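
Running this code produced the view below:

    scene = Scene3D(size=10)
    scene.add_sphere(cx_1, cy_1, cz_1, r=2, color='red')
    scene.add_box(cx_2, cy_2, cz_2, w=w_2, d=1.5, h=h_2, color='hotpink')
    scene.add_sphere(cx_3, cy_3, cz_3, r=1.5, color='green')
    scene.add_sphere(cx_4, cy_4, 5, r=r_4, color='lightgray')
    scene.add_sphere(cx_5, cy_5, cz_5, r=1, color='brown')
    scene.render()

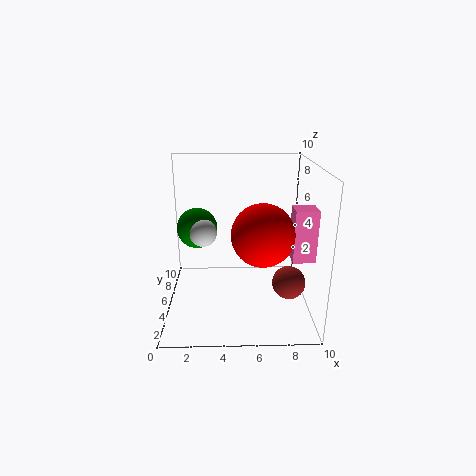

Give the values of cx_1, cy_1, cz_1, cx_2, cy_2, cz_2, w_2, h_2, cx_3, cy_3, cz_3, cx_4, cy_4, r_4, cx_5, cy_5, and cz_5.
cx_1 = 6.5; cy_1 = 3; cz_1 = 6; cx_2 = 8.5; cy_2 = 3; cz_2 = 4; w_2 = 1.5; h_2 = 3.5; cx_3 = 2; cy_3 = 7; cz_3 = 5; cx_4 = 2.5; cy_4 = 6; r_4 = 1; cx_5 = 8; cy_5 = 1.5; cz_5 = 3.5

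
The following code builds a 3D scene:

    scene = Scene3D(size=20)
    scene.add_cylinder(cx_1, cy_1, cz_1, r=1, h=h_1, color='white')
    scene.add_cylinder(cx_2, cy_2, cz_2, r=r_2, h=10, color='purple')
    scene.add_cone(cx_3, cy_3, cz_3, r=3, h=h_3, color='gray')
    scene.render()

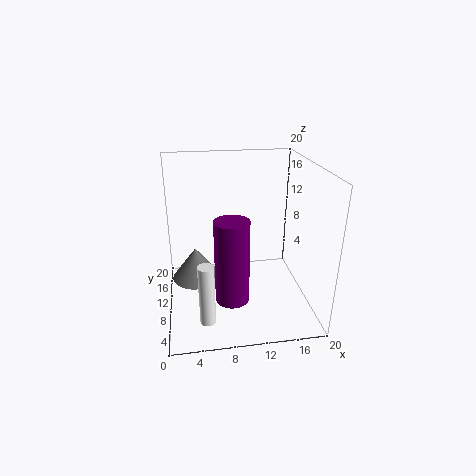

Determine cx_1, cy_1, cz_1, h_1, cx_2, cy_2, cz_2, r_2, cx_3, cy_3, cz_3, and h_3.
cx_1 = 5, cy_1 = 3, cz_1 = 2, h_1 = 8, cx_2 = 8, cy_2 = 2, cz_2 = 6, r_2 = 2, cx_3 = 4, cy_3 = 6, cz_3 = 7, h_3 = 4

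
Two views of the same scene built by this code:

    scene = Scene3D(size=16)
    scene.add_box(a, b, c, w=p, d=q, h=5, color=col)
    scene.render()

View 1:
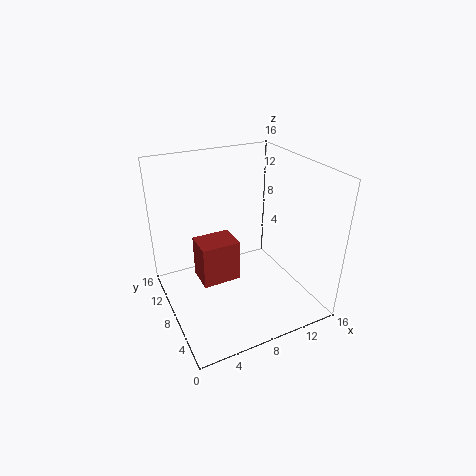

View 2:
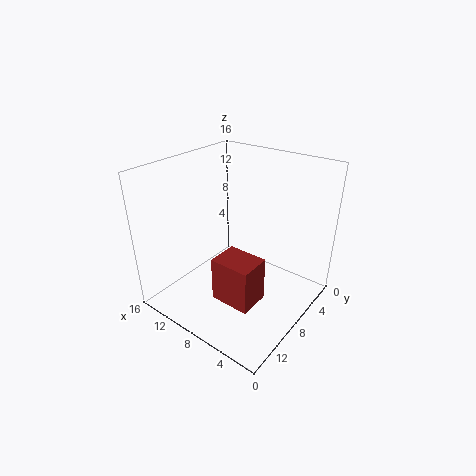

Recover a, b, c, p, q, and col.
a = 4; b = 8.5; c = 2; p = 4.5; q = 3.5; col = 'brown'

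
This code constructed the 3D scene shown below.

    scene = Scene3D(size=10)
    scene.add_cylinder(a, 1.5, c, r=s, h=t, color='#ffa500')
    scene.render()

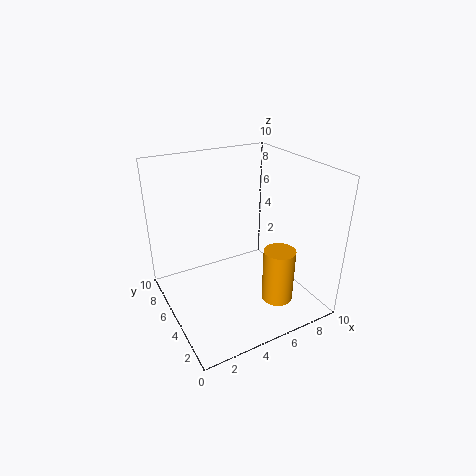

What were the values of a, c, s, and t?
a = 6; c = 2; s = 1; t = 3.5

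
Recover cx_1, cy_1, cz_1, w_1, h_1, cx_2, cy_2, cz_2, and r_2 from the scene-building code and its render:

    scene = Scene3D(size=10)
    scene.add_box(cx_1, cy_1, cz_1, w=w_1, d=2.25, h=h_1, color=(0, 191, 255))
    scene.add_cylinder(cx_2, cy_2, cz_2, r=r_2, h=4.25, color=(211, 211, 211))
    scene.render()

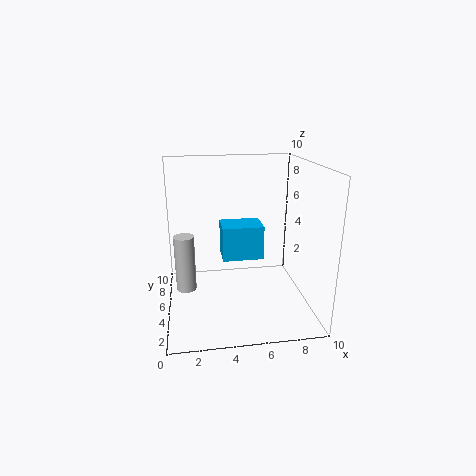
cx_1 = 4, cy_1 = 5.5, cz_1 = 3, w_1 = 3, h_1 = 2.5, cx_2 = 1.25, cy_2 = 6.5, cz_2 = 0.5, r_2 = 0.75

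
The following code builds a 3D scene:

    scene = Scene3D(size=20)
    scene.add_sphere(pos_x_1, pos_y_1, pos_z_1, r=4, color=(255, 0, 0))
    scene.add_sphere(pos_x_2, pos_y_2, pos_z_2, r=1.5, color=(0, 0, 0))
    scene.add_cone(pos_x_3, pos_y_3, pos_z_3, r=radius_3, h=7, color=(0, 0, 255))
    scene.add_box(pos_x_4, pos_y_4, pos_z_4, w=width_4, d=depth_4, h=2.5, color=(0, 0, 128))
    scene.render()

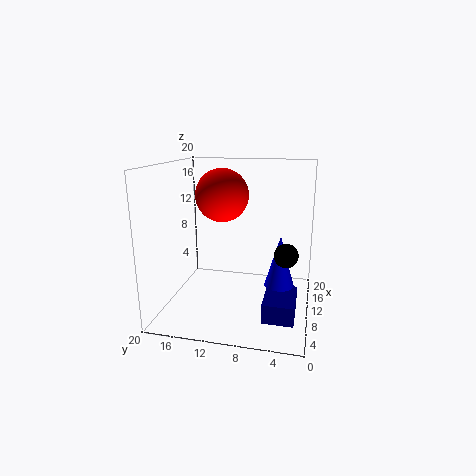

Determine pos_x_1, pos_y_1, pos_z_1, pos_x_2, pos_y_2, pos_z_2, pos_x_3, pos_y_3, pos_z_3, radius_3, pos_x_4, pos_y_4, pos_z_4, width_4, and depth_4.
pos_x_1 = 14.5, pos_y_1 = 13.5, pos_z_1 = 15, pos_x_2 = 6, pos_y_2 = 3, pos_z_2 = 9.5, pos_x_3 = 9, pos_y_3 = 4, pos_z_3 = 4, radius_3 = 2, pos_x_4 = 3, pos_y_4 = 1.5, pos_z_4 = 1.5, width_4 = 6, depth_4 = 4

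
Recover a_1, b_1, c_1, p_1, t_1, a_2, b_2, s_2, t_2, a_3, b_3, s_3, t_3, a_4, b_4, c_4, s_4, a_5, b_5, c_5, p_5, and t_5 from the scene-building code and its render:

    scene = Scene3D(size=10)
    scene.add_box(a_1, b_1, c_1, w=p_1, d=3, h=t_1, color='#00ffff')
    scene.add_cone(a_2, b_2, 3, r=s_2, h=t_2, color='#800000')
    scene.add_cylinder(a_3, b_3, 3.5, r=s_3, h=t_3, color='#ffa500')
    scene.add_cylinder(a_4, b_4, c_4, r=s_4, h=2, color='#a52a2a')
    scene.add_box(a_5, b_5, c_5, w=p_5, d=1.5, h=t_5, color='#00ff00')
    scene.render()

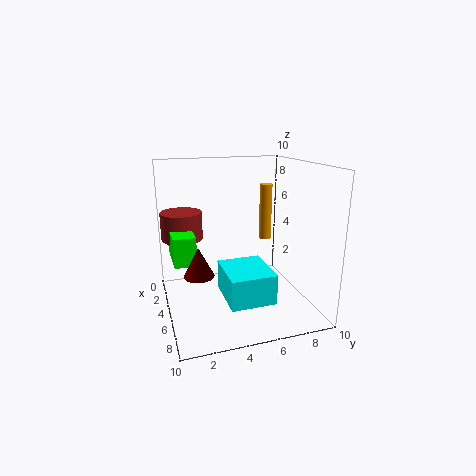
a_1 = 5; b_1 = 3.5; c_1 = 1.5; p_1 = 3.5; t_1 = 2; a_2 = 6; b_2 = 2; s_2 = 1; t_2 = 2; a_3 = 1.5; b_3 = 8.5; s_3 = 0.5; t_3 = 4.5; a_4 = 2.5; b_4 = 1.5; c_4 = 4.5; s_4 = 1.5; a_5 = 2; b_5 = 0.5; c_5 = 3.5; p_5 = 3.5; t_5 = 2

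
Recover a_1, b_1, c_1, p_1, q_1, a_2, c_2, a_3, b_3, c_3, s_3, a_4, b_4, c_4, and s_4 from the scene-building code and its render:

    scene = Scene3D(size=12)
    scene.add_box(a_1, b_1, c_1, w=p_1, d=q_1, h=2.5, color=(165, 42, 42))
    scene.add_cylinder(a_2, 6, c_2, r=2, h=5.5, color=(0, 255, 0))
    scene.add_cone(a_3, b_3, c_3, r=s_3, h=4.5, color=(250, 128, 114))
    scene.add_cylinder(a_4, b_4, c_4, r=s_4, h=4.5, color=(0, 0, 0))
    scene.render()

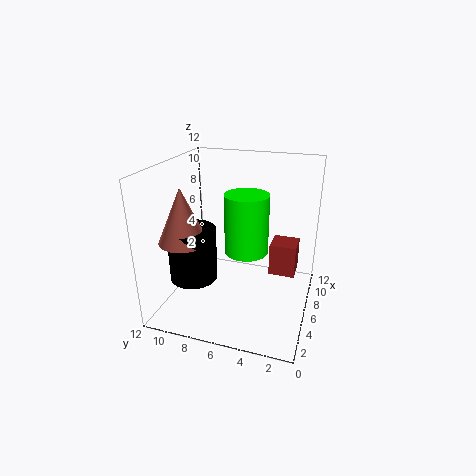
a_1 = 4.5, b_1 = 1, c_1 = 4, p_1 = 2, q_1 = 2, a_2 = 8.5, c_2 = 3.5, a_3 = 4, b_3 = 10, c_3 = 6, s_3 = 2, a_4 = 4.5, b_4 = 9.5, c_4 = 2.5, s_4 = 2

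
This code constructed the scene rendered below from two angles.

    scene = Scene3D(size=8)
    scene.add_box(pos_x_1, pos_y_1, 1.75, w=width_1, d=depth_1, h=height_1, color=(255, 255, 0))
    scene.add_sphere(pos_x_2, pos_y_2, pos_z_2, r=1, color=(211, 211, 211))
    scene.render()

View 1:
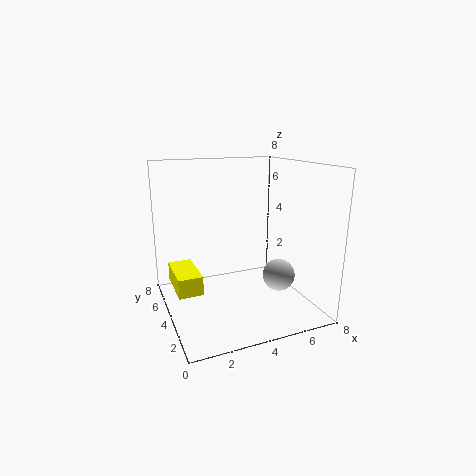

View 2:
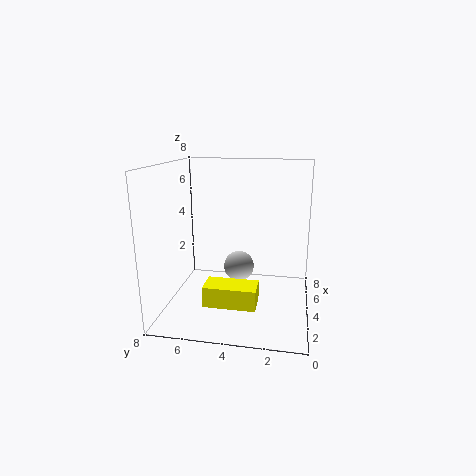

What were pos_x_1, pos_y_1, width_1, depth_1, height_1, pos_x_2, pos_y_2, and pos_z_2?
pos_x_1 = 0.25; pos_y_1 = 2.5; width_1 = 1.25; depth_1 = 2.5; height_1 = 1; pos_x_2 = 7; pos_y_2 = 4.5; pos_z_2 = 1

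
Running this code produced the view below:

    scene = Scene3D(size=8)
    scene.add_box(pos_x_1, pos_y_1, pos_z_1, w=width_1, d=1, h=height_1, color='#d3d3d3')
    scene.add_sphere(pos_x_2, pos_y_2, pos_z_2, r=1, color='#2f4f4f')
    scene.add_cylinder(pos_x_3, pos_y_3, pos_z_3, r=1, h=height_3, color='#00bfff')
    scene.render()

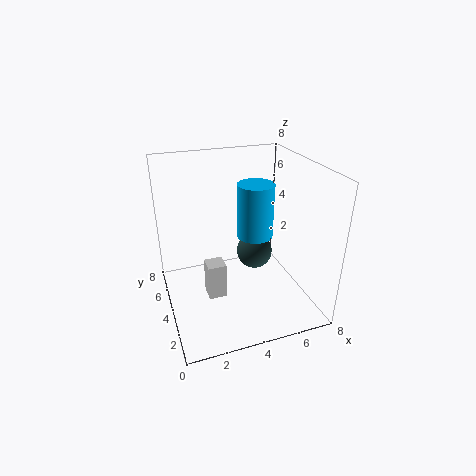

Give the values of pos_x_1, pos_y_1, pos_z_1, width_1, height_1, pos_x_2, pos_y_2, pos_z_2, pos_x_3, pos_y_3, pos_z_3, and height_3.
pos_x_1 = 2, pos_y_1 = 3, pos_z_1 = 1, width_1 = 1, height_1 = 2, pos_x_2 = 5, pos_y_2 = 4, pos_z_2 = 3, pos_x_3 = 5, pos_y_3 = 4, pos_z_3 = 4, height_3 = 3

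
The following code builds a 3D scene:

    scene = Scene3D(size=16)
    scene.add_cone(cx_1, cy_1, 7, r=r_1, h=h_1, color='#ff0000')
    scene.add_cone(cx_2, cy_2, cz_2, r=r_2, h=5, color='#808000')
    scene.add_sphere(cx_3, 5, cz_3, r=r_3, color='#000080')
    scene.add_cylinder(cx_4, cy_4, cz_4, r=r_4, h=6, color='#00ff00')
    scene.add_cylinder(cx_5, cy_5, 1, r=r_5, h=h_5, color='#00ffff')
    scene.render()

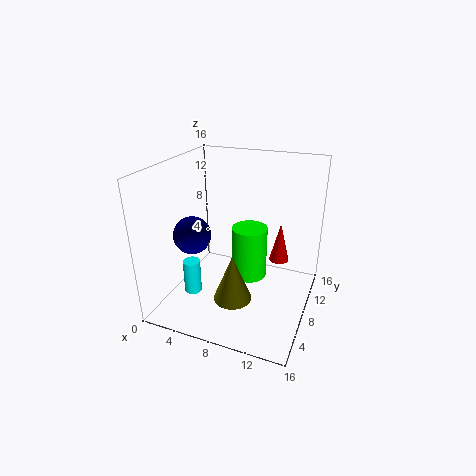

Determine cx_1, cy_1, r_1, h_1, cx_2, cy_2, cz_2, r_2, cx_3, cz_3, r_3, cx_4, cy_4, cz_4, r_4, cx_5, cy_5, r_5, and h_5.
cx_1 = 13
cy_1 = 7
r_1 = 1
h_1 = 4
cx_2 = 9
cy_2 = 4
cz_2 = 3
r_2 = 2
cx_3 = 4
cz_3 = 9
r_3 = 2
cx_4 = 9
cy_4 = 9
cz_4 = 3
r_4 = 2
cx_5 = 3
cy_5 = 6
r_5 = 1
h_5 = 4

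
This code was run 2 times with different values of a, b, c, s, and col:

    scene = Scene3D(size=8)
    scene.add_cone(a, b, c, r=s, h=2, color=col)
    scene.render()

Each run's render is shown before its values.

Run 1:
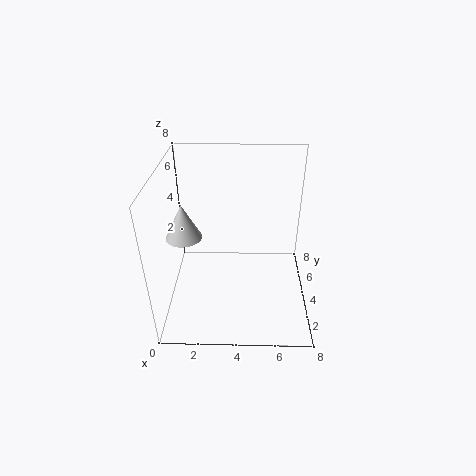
a = 1
b = 4
c = 4
s = 1
col = 'lightgray'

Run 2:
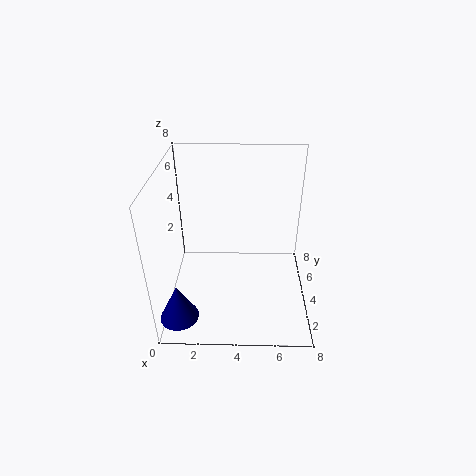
a = 1
b = 1
c = 1
s = 1
col = 'navy'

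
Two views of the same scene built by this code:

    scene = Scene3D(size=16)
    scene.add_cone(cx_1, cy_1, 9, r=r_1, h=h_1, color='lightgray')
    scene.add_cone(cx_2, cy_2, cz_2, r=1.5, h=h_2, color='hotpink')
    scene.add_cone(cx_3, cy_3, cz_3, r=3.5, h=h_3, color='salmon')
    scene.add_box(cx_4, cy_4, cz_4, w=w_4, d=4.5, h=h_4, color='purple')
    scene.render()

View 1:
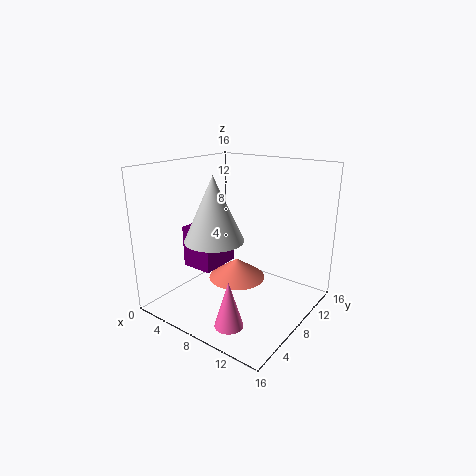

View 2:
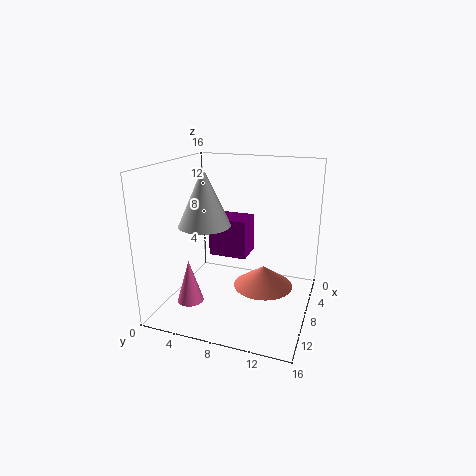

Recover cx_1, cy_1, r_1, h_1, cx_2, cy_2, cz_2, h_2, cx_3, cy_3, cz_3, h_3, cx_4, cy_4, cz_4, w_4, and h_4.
cx_1 = 8; cy_1 = 4; r_1 = 3; h_1 = 6.5; cx_2 = 10.5; cy_2 = 3; cz_2 = 0.5; h_2 = 5; cx_3 = 6; cy_3 = 10.5; cz_3 = 1.5; h_3 = 2.5; cx_4 = 3.5; cy_4 = 4; cz_4 = 5; w_4 = 3.5; h_4 = 4.5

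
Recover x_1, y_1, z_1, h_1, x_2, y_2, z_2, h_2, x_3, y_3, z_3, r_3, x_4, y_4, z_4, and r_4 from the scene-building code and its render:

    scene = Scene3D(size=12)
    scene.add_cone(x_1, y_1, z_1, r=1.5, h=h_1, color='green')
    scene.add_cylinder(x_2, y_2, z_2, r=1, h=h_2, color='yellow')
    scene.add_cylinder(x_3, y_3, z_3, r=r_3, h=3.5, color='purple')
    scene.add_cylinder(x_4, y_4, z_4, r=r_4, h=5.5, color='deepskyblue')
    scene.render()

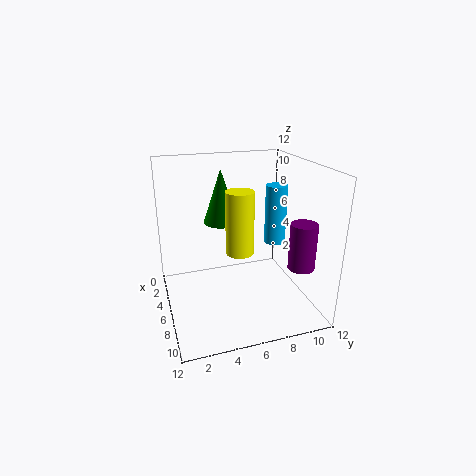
x_1 = 4.5, y_1 = 5, z_1 = 7, h_1 = 4.5, x_2 = 9.5, y_2 = 5, z_2 = 6.5, h_2 = 4.5, x_3 = 10.5, y_3 = 9.5, z_3 = 5, r_3 = 1, x_4 = 3.5, y_4 = 10.5, z_4 = 4, r_4 = 1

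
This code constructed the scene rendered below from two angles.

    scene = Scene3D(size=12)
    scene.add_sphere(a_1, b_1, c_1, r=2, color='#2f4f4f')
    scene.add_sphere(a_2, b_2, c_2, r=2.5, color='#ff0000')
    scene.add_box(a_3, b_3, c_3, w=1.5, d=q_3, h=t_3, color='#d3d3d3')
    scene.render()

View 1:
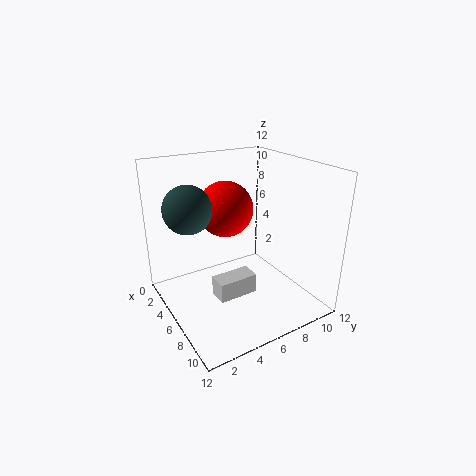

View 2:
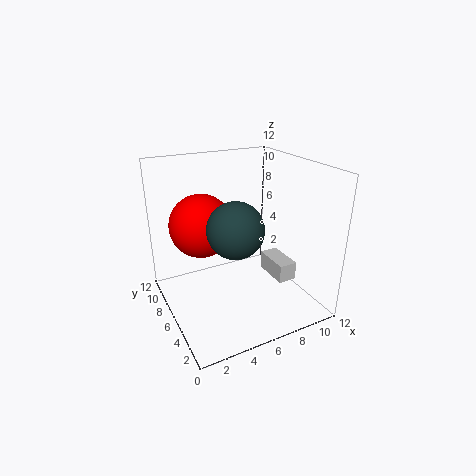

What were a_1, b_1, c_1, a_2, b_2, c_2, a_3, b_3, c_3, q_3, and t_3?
a_1 = 4, b_1 = 2.5, c_1 = 8.5, a_2 = 3, b_2 = 6.5, c_2 = 7.5, a_3 = 8, b_3 = 2.5, c_3 = 3, q_3 = 3, t_3 = 1.5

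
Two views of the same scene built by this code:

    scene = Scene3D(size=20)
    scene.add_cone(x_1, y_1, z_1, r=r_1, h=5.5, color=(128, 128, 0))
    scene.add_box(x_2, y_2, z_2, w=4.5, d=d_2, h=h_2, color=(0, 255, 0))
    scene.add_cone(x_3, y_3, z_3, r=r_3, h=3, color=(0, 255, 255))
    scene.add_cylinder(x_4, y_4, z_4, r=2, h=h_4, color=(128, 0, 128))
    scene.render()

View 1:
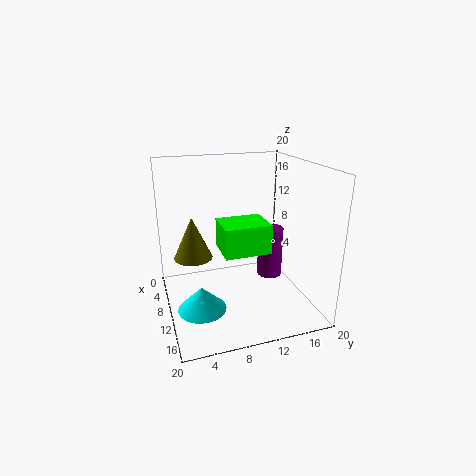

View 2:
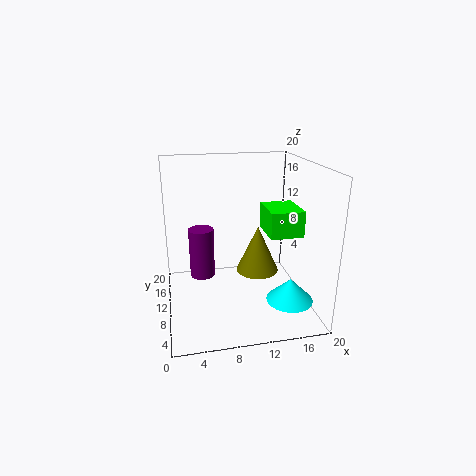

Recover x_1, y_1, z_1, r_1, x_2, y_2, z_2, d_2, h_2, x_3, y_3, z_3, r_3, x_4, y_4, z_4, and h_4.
x_1 = 11; y_1 = 3.5; z_1 = 8.5; r_1 = 2.5; x_2 = 13.5; y_2 = 6; z_2 = 11; d_2 = 5.5; h_2 = 3.5; x_3 = 15.5; y_3 = 3.5; z_3 = 3.5; r_3 = 3; x_4 = 5.5; y_4 = 17; z_4 = 1; h_4 = 8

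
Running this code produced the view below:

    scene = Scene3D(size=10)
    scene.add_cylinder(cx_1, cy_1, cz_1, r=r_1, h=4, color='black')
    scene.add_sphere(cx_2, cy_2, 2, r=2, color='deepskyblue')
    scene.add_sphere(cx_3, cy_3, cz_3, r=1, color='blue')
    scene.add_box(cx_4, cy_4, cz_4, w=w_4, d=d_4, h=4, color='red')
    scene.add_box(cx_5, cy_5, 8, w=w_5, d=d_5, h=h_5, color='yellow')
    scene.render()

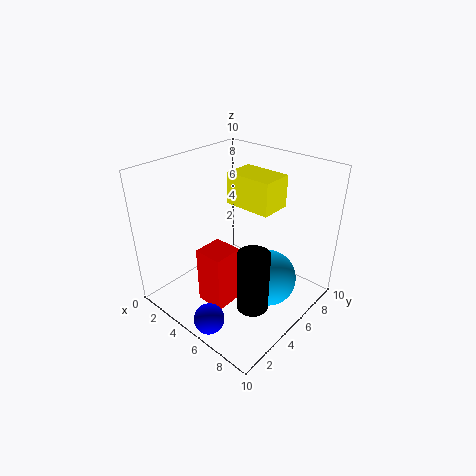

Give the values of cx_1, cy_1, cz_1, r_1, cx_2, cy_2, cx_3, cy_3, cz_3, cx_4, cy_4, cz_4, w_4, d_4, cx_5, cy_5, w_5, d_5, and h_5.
cx_1 = 8; cy_1 = 3; cz_1 = 2; r_1 = 1; cx_2 = 7; cy_2 = 6; cx_3 = 6; cy_3 = 1; cz_3 = 1; cx_4 = 4; cy_4 = 2; cz_4 = 1; w_4 = 2; d_4 = 2; cx_5 = 5; cy_5 = 4; w_5 = 3; d_5 = 2; h_5 = 2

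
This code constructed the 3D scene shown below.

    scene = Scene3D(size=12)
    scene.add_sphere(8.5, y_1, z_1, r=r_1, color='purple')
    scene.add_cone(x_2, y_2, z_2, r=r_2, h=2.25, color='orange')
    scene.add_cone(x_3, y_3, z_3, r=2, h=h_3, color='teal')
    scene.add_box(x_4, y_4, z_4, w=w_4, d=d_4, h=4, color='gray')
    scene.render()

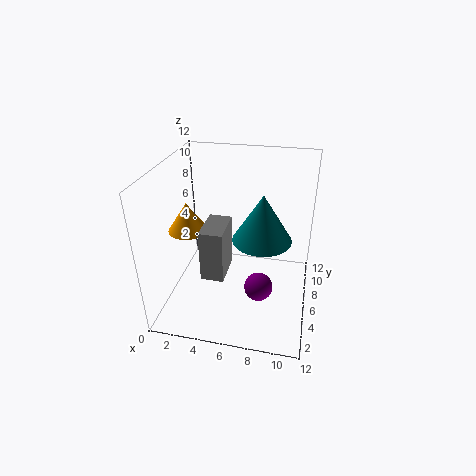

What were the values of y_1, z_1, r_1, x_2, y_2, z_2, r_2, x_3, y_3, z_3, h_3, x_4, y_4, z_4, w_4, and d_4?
y_1 = 1.5; z_1 = 5; r_1 = 1; x_2 = 2.5; y_2 = 4; z_2 = 7.5; r_2 = 1.5; x_3 = 8.5; y_3 = 2.25; z_3 = 8.5; h_3 = 3.25; x_4 = 4; y_4 = 2; z_4 = 4.5; w_4 = 1.75; d_4 = 3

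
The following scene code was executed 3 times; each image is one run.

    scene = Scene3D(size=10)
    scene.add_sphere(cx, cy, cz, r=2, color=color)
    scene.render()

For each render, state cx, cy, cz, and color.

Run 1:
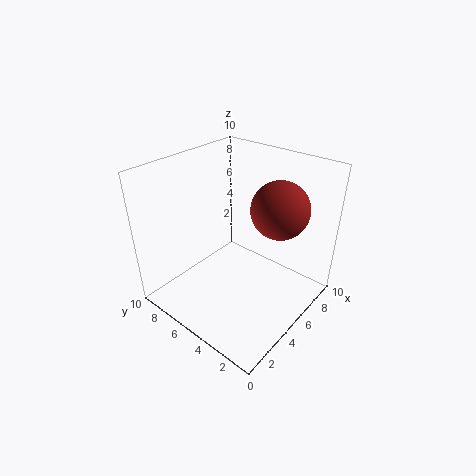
cx = 7, cy = 3, cz = 7, color = 'brown'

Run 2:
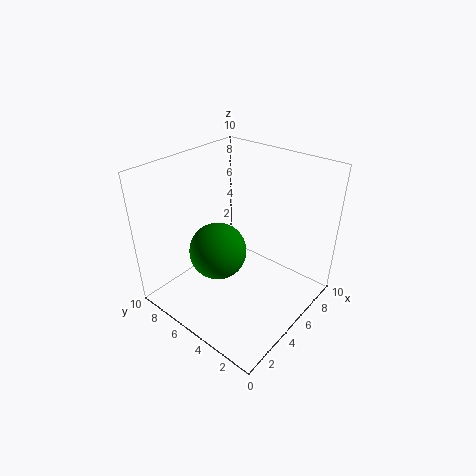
cx = 4, cy = 6, cz = 4, color = 'green'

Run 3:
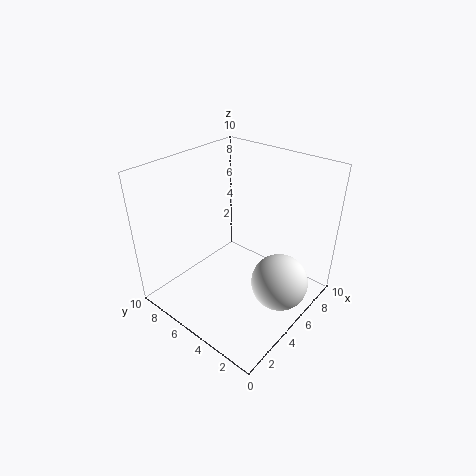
cx = 6, cy = 2, cz = 2, color = 'white'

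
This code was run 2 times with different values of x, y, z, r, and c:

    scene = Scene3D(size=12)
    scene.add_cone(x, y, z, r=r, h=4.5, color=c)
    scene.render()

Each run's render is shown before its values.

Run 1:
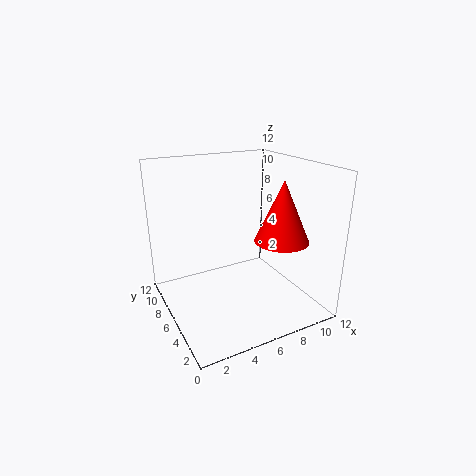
x = 7.5, y = 2, z = 7, r = 2, c = 'red'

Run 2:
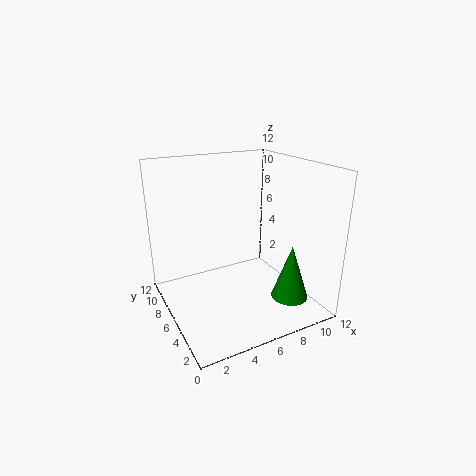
x = 9, y = 2.5, z = 1.5, r = 1.5, c = 'green'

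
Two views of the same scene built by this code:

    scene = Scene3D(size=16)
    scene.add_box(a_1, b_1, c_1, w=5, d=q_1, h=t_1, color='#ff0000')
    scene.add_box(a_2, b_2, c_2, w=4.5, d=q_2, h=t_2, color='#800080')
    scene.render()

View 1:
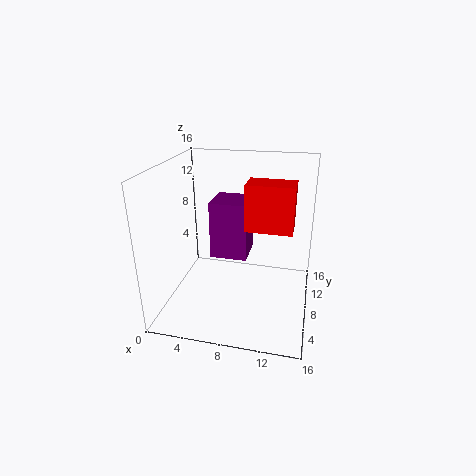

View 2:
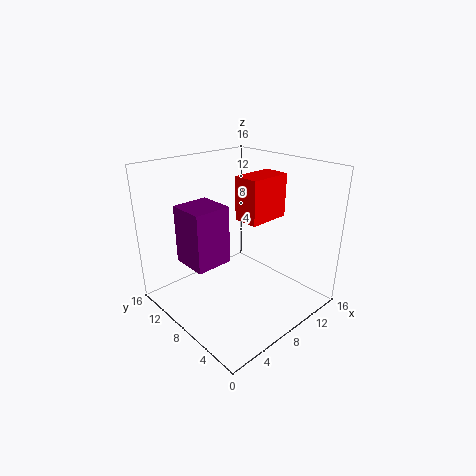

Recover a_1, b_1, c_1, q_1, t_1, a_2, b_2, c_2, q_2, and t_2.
a_1 = 9, b_1 = 6.5, c_1 = 9.5, q_1 = 3, t_1 = 5, a_2 = 4, b_2 = 10, c_2 = 4, q_2 = 4.5, t_2 = 7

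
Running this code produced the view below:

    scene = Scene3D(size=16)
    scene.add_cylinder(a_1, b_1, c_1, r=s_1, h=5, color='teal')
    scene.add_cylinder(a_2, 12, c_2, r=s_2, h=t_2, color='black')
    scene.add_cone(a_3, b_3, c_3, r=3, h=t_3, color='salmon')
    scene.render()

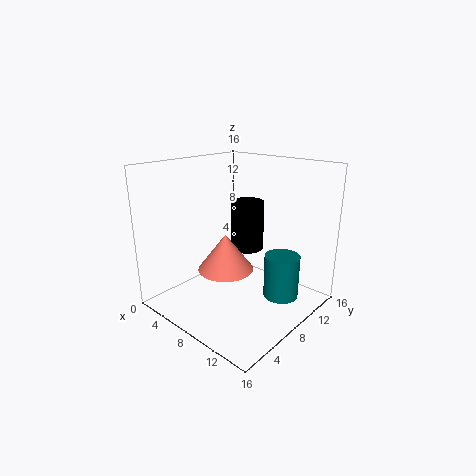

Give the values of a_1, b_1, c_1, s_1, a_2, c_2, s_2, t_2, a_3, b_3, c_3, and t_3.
a_1 = 12
b_1 = 11
c_1 = 1
s_1 = 2
a_2 = 6
c_2 = 5
s_2 = 2
t_2 = 6
a_3 = 8
b_3 = 6
c_3 = 5
t_3 = 4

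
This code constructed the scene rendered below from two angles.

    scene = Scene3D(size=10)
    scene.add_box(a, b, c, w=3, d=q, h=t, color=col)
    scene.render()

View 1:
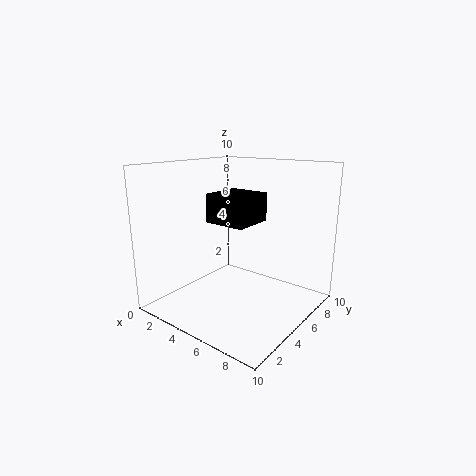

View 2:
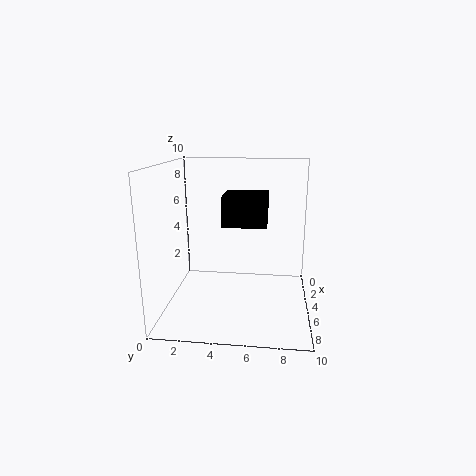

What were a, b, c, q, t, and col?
a = 3
b = 4
c = 6
q = 3
t = 2
col = 'black'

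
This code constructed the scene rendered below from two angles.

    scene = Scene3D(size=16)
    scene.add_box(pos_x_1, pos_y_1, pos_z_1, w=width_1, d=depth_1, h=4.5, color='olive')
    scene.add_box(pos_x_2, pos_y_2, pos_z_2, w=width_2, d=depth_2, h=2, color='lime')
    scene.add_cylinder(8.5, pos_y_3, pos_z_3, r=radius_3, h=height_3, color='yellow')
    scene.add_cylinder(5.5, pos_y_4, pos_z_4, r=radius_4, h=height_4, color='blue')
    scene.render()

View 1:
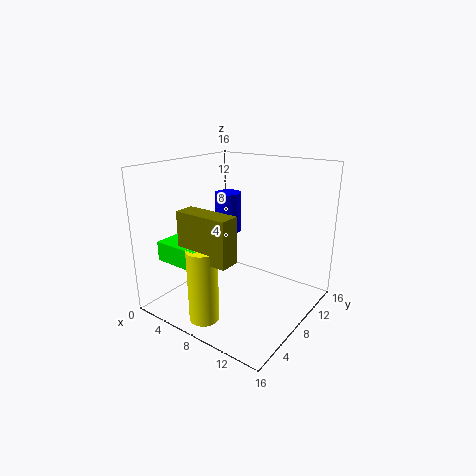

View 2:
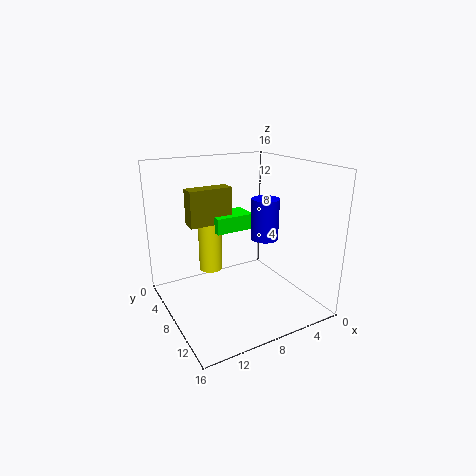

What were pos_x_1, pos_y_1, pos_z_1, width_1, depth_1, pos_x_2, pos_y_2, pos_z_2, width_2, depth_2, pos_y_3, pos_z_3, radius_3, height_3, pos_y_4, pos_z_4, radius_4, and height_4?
pos_x_1 = 6; pos_y_1 = 1; pos_z_1 = 8; width_1 = 5.5; depth_1 = 2; pos_x_2 = 3.5; pos_y_2 = 0.5; pos_z_2 = 7; width_2 = 5; depth_2 = 3.5; pos_y_3 = 1.5; pos_z_3 = 1.5; radius_3 = 1.5; height_3 = 7.5; pos_y_4 = 9.5; pos_z_4 = 8; radius_4 = 1.5; height_4 = 4.5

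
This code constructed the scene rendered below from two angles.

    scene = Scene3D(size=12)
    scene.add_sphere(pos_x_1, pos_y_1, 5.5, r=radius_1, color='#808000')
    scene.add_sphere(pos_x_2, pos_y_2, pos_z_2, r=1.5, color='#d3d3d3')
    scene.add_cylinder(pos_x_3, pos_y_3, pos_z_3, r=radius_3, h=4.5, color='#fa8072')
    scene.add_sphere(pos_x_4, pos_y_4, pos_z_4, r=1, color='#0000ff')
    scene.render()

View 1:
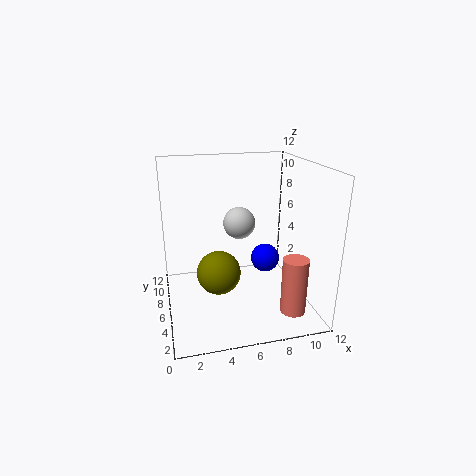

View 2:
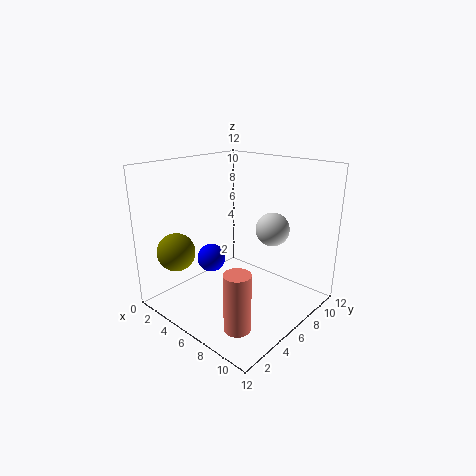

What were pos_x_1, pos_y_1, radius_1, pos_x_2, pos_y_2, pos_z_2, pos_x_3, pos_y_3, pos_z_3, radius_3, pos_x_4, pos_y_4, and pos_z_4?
pos_x_1 = 3.5
pos_y_1 = 1.5
radius_1 = 1.5
pos_x_2 = 7
pos_y_2 = 9.5
pos_z_2 = 6
pos_x_3 = 9.5
pos_y_3 = 2
pos_z_3 = 1
radius_3 = 1
pos_x_4 = 7
pos_y_4 = 2
pos_z_4 = 6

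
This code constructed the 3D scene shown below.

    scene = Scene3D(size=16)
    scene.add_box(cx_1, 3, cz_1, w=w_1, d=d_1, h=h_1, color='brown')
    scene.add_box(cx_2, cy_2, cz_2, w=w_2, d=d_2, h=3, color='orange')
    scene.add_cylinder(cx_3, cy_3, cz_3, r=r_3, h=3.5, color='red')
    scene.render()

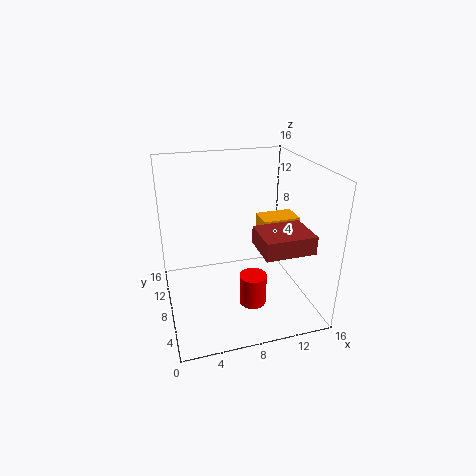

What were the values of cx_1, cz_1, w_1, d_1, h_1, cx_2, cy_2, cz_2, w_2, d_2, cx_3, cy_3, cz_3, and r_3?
cx_1 = 9.5
cz_1 = 7.5
w_1 = 5.5
d_1 = 4.5
h_1 = 2
cx_2 = 11.5
cy_2 = 9
cz_2 = 6
w_2 = 4.5
d_2 = 3
cx_3 = 9
cy_3 = 5.5
cz_3 = 1
r_3 = 1.5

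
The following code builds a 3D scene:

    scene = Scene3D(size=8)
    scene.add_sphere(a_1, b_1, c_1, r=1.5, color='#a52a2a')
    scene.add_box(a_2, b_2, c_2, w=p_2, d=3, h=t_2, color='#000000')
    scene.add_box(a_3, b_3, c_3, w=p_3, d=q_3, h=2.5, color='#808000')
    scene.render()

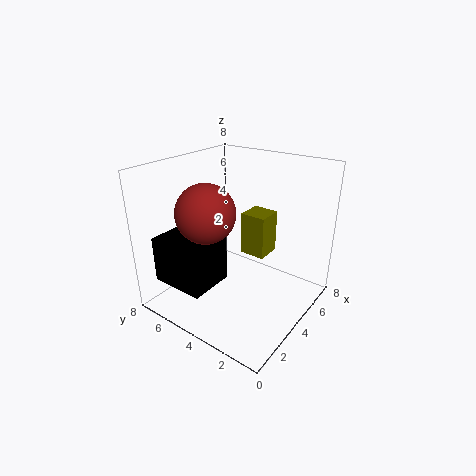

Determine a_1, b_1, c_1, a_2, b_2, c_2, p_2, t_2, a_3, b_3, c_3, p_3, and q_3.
a_1 = 2
b_1 = 4.5
c_1 = 6
a_2 = 0.5
b_2 = 4
c_2 = 2
p_2 = 2.5
t_2 = 2.5
a_3 = 5
b_3 = 3
c_3 = 2.5
p_3 = 1.5
q_3 = 1.5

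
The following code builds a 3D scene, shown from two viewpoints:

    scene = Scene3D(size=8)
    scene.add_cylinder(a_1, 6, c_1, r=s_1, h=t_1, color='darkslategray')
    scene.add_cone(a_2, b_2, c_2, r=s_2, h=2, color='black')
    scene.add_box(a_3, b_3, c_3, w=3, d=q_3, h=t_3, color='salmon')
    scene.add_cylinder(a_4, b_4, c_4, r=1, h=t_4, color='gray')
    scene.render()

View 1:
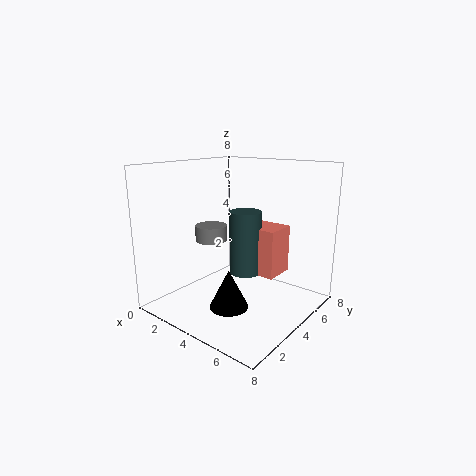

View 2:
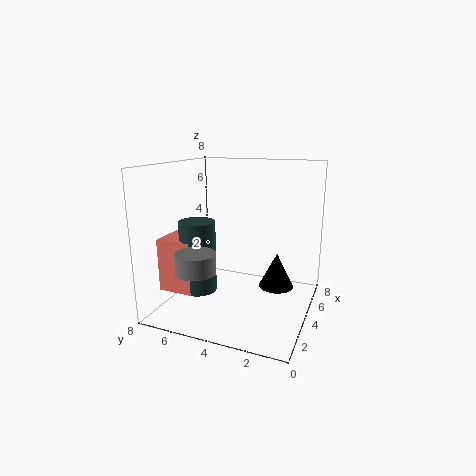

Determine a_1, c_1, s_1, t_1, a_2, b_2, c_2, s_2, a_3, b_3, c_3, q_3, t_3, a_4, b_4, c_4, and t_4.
a_1 = 3; c_1 = 1; s_1 = 1; t_1 = 4; a_2 = 5; b_2 = 2; c_2 = 1; s_2 = 1; a_3 = 2; b_3 = 6; c_3 = 1; q_3 = 2; t_3 = 3; a_4 = 1; b_4 = 5; c_4 = 3; t_4 = 1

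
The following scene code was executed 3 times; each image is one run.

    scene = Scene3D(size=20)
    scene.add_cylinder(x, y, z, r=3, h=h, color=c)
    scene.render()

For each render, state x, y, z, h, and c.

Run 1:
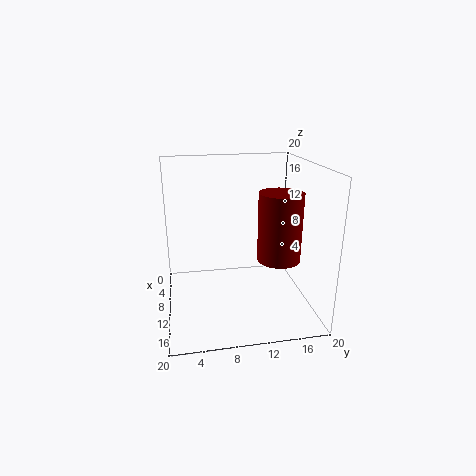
x = 11.5, y = 15.5, z = 7, h = 9.5, c = 'maroon'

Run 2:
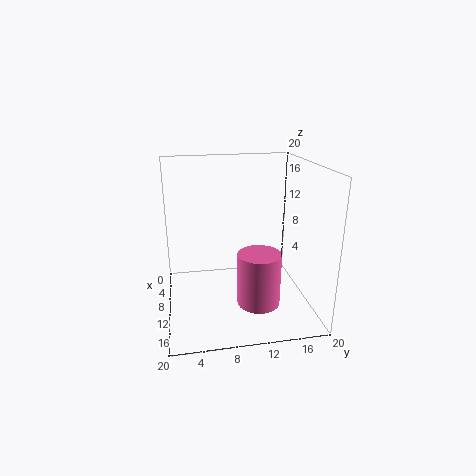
x = 12.5, y = 12.5, z = 1, h = 7.5, c = 'hotpink'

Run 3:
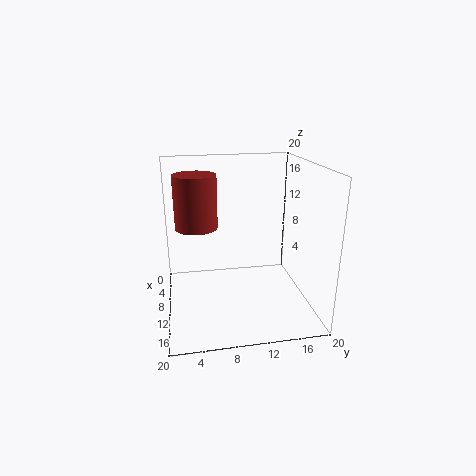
x = 7.5, y = 4.5, z = 11, h = 7.5, c = 'brown'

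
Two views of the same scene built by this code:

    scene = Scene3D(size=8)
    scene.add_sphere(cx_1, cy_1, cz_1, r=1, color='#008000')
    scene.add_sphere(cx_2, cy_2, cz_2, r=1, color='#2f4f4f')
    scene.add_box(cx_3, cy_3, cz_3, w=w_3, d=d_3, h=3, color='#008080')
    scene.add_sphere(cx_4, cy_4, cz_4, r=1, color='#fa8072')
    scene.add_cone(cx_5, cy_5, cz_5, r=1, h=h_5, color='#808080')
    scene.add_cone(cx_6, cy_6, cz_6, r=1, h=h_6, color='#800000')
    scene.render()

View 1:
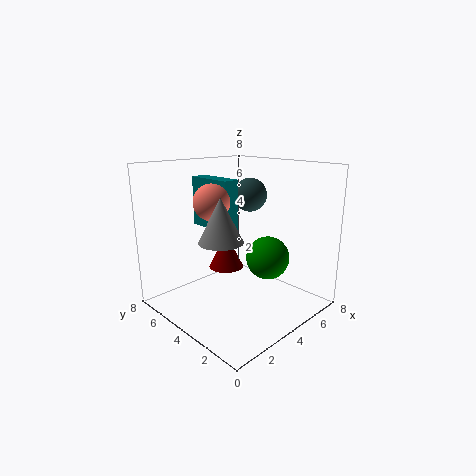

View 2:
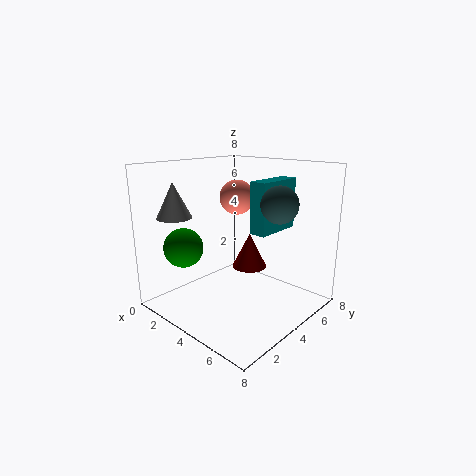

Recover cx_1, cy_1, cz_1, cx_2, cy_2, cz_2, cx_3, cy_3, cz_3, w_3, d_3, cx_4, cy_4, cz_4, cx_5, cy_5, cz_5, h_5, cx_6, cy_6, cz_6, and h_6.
cx_1 = 3, cy_1 = 1, cz_1 = 4, cx_2 = 6, cy_2 = 5, cz_2 = 6, cx_3 = 4, cy_3 = 5, cz_3 = 4, w_3 = 1, d_3 = 3, cx_4 = 3, cy_4 = 5, cz_4 = 6, cx_5 = 1, cy_5 = 2, cz_5 = 5, h_5 = 2, cx_6 = 4, cy_6 = 5, cz_6 = 2, h_6 = 2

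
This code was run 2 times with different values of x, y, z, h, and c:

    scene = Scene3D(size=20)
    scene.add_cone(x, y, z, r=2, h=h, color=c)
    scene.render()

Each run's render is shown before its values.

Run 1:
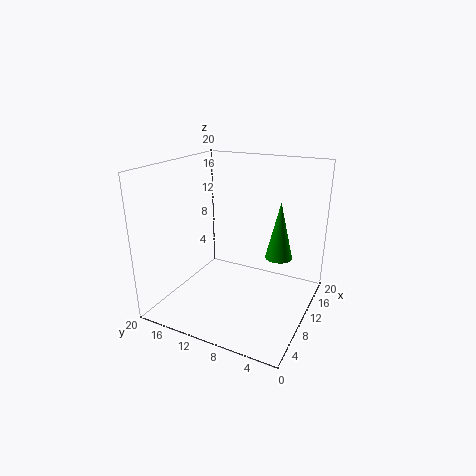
x = 14.5, y = 5.5, z = 6, h = 8.5, c = 'green'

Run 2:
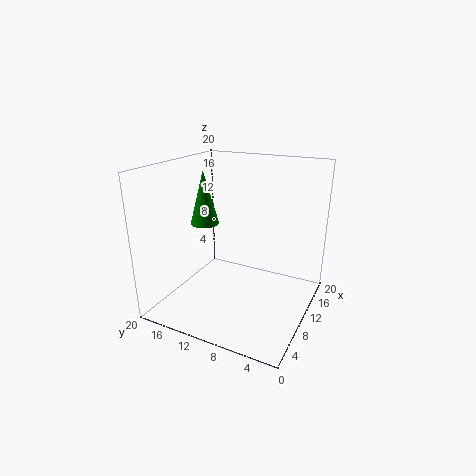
x = 9.5, y = 15, z = 11.5, h = 7.5, c = 'green'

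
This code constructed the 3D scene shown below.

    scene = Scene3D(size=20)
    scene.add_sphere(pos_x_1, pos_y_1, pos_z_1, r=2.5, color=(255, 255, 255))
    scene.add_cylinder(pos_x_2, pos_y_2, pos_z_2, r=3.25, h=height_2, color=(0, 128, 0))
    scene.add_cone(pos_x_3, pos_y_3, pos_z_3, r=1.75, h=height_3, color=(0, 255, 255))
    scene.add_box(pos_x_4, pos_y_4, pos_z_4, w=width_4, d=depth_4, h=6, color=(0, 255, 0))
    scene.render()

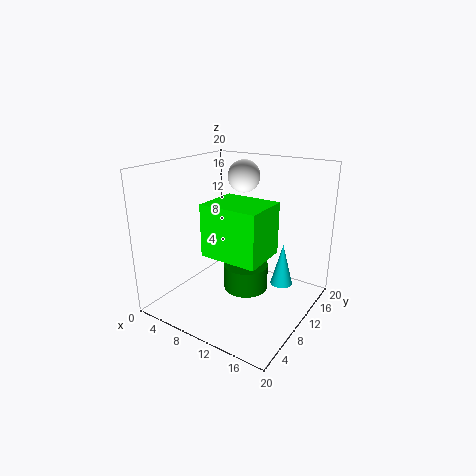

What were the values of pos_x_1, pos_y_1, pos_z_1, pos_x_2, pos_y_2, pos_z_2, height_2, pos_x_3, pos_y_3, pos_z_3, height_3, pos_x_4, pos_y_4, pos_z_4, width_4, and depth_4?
pos_x_1 = 6.5
pos_y_1 = 17
pos_z_1 = 17
pos_x_2 = 10.25
pos_y_2 = 11.75
pos_z_2 = 1.5
height_2 = 3.75
pos_x_3 = 13.5
pos_y_3 = 17.5
pos_z_3 = 0.25
height_3 = 6.75
pos_x_4 = 11
pos_y_4 = 1
pos_z_4 = 11.25
width_4 = 6.75
depth_4 = 5.5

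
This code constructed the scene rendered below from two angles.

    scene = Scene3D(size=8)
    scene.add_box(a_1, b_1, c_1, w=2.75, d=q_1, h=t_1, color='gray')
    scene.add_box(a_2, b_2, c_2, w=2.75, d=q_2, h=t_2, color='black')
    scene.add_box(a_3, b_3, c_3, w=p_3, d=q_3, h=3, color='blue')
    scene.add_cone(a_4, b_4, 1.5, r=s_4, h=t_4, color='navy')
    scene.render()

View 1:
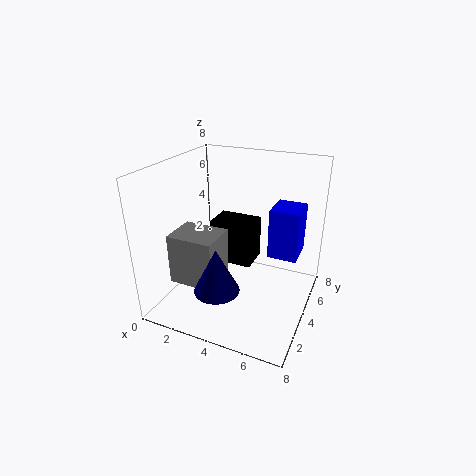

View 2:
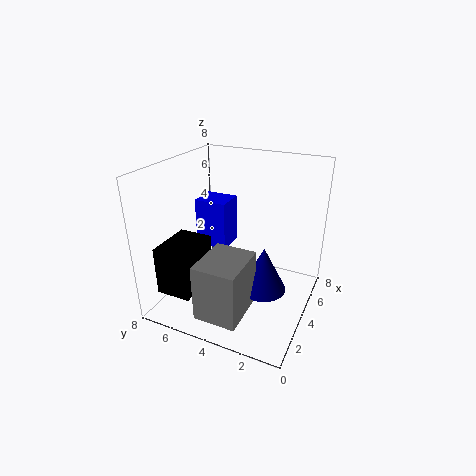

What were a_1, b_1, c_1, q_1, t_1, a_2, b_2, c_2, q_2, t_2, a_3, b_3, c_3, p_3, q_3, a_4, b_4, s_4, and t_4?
a_1 = 0.25; b_1 = 2.5; c_1 = 1; q_1 = 2.25; t_1 = 3; a_2 = 1.25; b_2 = 5.75; c_2 = 1; q_2 = 2; t_2 = 2.75; a_3 = 5.25; b_3 = 5.5; c_3 = 2.25; p_3 = 1.75; q_3 = 2; a_4 = 3.5; b_4 = 2.25; s_4 = 1.25; t_4 = 2.5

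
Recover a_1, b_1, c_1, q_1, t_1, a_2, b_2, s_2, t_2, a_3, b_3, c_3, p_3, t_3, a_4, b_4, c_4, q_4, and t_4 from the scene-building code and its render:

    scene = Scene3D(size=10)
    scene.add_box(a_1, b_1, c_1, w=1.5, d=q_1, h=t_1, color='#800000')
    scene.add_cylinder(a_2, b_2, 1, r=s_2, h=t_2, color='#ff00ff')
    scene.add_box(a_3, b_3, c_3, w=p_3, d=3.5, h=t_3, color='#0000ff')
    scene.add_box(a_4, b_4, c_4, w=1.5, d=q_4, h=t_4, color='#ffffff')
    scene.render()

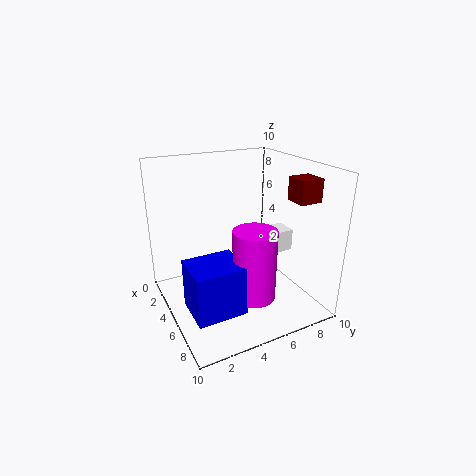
a_1 = 7, b_1 = 7.5, c_1 = 8, q_1 = 1.5, t_1 = 1.5, a_2 = 6.5, b_2 = 5.5, s_2 = 1.5, t_2 = 5, a_3 = 4.5, b_3 = 1, c_3 = 0.5, p_3 = 3, t_3 = 3.5, a_4 = 5, b_4 = 6.5, c_4 = 4, q_4 = 2, t_4 = 1.5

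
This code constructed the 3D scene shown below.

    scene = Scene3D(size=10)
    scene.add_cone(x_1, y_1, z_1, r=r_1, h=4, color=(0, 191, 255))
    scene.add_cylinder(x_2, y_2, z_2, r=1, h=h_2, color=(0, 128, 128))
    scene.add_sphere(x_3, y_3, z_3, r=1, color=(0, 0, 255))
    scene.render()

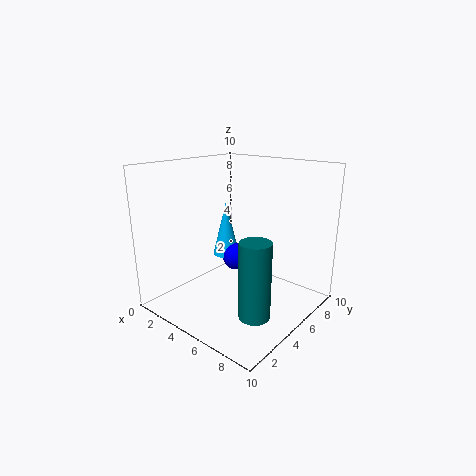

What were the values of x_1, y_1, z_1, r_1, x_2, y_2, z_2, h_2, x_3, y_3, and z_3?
x_1 = 3, y_1 = 6, z_1 = 3, r_1 = 1, x_2 = 8, y_2 = 3, z_2 = 1, h_2 = 5, x_3 = 4, y_3 = 6, z_3 = 3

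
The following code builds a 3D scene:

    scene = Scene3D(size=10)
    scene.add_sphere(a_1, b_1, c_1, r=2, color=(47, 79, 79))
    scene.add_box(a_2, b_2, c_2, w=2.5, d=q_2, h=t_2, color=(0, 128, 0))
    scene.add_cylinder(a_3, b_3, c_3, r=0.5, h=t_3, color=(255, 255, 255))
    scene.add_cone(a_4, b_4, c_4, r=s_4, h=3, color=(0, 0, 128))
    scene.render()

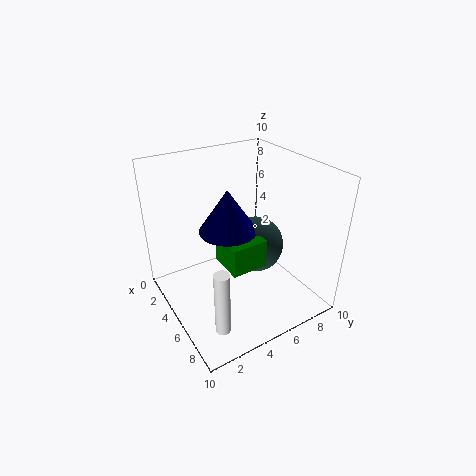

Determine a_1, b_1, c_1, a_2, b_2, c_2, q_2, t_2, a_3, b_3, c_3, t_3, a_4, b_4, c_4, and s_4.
a_1 = 5, b_1 = 6.5, c_1 = 4, a_2 = 4.5, b_2 = 3.5, c_2 = 3.5, q_2 = 2.5, t_2 = 2, a_3 = 8, b_3 = 2, c_3 = 0.5, t_3 = 4.5, a_4 = 4.5, b_4 = 4.5, c_4 = 5.5, s_4 = 2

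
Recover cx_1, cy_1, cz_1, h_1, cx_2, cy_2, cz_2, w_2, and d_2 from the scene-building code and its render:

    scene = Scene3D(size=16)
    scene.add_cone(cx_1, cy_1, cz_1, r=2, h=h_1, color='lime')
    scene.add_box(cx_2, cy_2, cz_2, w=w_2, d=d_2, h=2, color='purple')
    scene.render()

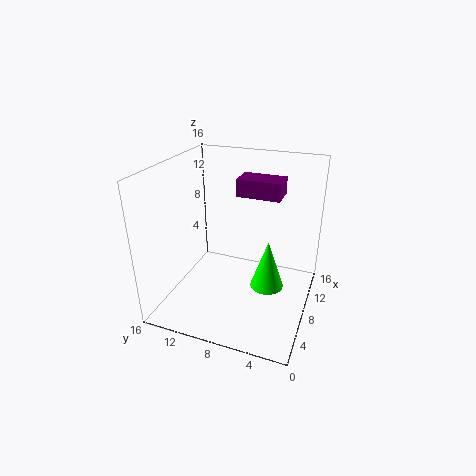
cx_1 = 10
cy_1 = 5
cz_1 = 1
h_1 = 6
cx_2 = 10
cy_2 = 4
cz_2 = 12
w_2 = 3
d_2 = 5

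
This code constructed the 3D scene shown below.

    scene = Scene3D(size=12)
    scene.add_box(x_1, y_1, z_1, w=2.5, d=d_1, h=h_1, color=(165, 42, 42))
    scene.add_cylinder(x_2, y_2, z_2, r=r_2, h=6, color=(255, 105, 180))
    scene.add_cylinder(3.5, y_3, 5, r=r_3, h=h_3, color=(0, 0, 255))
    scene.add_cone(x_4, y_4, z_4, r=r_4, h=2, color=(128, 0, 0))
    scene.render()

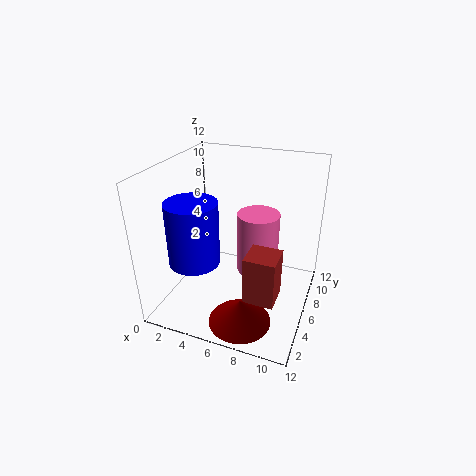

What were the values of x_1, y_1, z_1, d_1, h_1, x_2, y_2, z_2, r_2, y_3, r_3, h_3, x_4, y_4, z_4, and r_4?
x_1 = 7.5
y_1 = 3
z_1 = 2
d_1 = 2.5
h_1 = 4
x_2 = 6.5
y_2 = 10
z_2 = 0.5
r_2 = 2
y_3 = 3
r_3 = 2
h_3 = 5
x_4 = 7.5
y_4 = 2.5
z_4 = 0.5
r_4 = 2.5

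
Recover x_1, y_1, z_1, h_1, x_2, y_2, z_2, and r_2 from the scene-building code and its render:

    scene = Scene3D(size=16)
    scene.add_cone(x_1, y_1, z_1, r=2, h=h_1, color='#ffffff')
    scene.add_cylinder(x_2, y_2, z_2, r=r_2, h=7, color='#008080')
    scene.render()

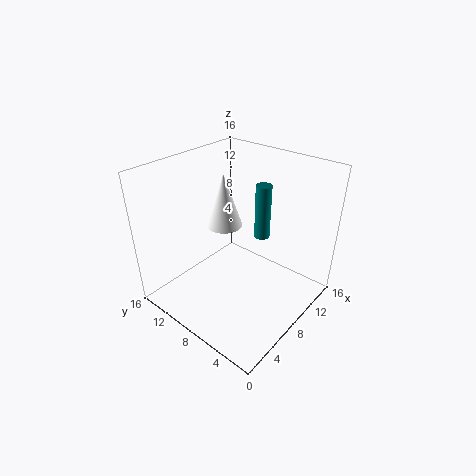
x_1 = 8; y_1 = 10; z_1 = 9; h_1 = 6; x_2 = 14; y_2 = 9; z_2 = 5; r_2 = 1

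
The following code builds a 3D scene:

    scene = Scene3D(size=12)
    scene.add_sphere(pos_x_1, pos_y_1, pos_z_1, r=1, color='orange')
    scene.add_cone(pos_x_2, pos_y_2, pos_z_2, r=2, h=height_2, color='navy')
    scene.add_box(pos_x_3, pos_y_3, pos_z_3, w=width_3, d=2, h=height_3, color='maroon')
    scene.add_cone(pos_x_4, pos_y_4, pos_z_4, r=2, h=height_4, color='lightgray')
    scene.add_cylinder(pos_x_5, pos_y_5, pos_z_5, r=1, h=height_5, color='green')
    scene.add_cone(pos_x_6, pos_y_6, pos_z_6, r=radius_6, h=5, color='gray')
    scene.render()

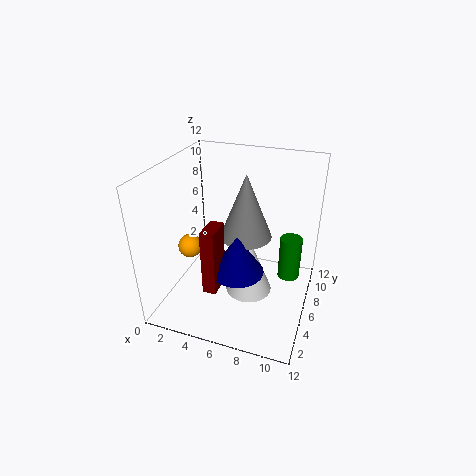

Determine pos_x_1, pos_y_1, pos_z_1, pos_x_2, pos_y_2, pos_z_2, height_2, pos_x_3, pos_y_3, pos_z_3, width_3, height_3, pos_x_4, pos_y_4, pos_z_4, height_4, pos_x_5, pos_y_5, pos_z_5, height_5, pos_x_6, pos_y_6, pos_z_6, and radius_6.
pos_x_1 = 2, pos_y_1 = 5, pos_z_1 = 5, pos_x_2 = 7, pos_y_2 = 3, pos_z_2 = 5, height_2 = 3, pos_x_3 = 5, pos_y_3 = 1, pos_z_3 = 4, width_3 = 1, height_3 = 5, pos_x_4 = 7, pos_y_4 = 6, pos_z_4 = 1, height_4 = 5, pos_x_5 = 10, pos_y_5 = 9, pos_z_5 = 1, height_5 = 4, pos_x_6 = 7, pos_y_6 = 5, pos_z_6 = 7, radius_6 = 2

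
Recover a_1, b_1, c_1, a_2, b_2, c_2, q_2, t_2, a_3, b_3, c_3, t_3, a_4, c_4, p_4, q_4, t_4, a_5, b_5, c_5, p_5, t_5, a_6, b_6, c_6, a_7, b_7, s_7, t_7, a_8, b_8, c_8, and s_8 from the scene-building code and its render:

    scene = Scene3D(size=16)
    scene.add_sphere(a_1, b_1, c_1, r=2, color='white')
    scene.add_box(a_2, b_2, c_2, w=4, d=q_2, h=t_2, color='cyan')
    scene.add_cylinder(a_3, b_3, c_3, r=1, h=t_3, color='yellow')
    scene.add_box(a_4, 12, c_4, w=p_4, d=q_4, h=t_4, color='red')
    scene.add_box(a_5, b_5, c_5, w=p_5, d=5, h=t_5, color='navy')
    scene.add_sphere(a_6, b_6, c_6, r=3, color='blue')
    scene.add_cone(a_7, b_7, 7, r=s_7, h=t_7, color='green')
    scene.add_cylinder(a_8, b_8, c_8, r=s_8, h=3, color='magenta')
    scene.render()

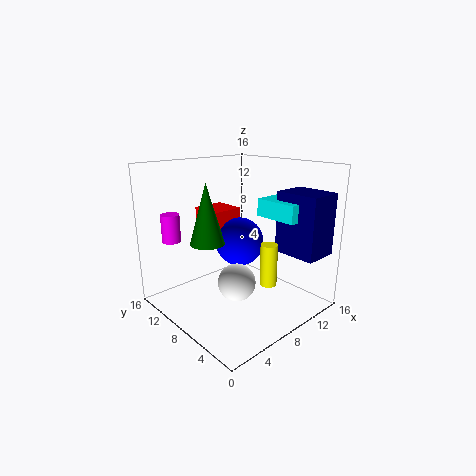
a_1 = 6; b_1 = 6; c_1 = 4; a_2 = 11; b_2 = 3; c_2 = 10; q_2 = 5; t_2 = 2; a_3 = 11; b_3 = 6; c_3 = 2; t_3 = 5; a_4 = 8; c_4 = 7; p_4 = 4; q_4 = 4; t_4 = 3; a_5 = 12; b_5 = 1; c_5 = 6; p_5 = 4; t_5 = 7; a_6 = 11; b_6 = 11; c_6 = 6; a_7 = 6; b_7 = 11; s_7 = 2; t_7 = 7; a_8 = 2; b_8 = 12; c_8 = 8; s_8 = 1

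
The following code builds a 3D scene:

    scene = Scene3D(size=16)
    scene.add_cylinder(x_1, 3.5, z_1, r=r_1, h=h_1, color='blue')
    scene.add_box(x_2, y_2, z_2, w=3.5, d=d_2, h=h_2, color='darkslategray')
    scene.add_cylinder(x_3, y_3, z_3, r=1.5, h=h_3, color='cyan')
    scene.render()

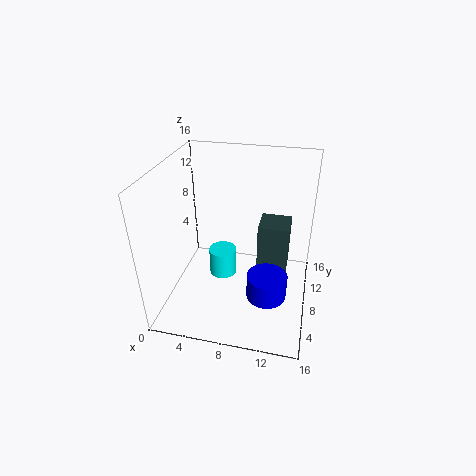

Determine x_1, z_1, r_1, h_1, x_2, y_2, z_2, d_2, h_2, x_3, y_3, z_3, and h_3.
x_1 = 12; z_1 = 4.5; r_1 = 2; h_1 = 2.5; x_2 = 10; y_2 = 9; z_2 = 3; d_2 = 3.5; h_2 = 6; x_3 = 6.5; y_3 = 7; z_3 = 4; h_3 = 3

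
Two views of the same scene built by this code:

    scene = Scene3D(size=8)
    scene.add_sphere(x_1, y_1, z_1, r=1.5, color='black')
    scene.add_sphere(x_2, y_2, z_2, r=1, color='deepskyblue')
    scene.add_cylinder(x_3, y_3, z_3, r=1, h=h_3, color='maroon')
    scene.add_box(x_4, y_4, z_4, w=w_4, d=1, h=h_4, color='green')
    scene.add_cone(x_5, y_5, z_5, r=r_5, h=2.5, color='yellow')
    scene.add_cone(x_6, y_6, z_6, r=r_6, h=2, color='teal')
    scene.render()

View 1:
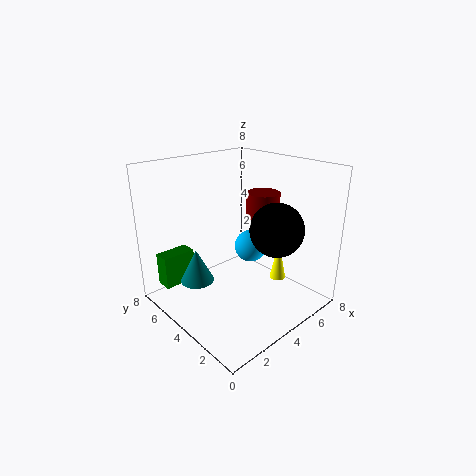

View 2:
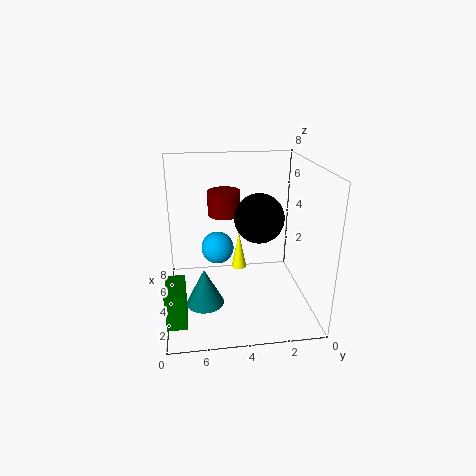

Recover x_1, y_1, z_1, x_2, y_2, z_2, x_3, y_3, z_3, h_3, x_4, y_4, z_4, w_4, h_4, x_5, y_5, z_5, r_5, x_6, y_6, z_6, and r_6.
x_1 = 5.5; y_1 = 2.5; z_1 = 4.5; x_2 = 6; y_2 = 5; z_2 = 2.5; x_3 = 6.5; y_3 = 4.5; z_3 = 4.5; h_3 = 1.5; x_4 = 1; y_4 = 7; z_4 = 0.5; w_4 = 2; h_4 = 2; x_5 = 7; y_5 = 3.5; z_5 = 0.5; r_5 = 0.5; x_6 = 2.5; y_6 = 6; z_6 = 1; r_6 = 1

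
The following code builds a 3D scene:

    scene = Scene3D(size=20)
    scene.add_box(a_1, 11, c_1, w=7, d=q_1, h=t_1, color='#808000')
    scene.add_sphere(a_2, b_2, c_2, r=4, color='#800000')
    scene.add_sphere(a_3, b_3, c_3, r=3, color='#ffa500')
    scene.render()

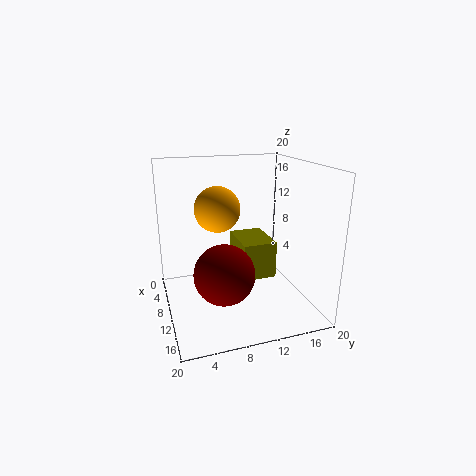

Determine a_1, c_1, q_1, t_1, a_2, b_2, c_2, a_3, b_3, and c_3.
a_1 = 3
c_1 = 3
q_1 = 5
t_1 = 5.5
a_2 = 13.5
b_2 = 7
c_2 = 6.5
a_3 = 10.5
b_3 = 7
c_3 = 14.5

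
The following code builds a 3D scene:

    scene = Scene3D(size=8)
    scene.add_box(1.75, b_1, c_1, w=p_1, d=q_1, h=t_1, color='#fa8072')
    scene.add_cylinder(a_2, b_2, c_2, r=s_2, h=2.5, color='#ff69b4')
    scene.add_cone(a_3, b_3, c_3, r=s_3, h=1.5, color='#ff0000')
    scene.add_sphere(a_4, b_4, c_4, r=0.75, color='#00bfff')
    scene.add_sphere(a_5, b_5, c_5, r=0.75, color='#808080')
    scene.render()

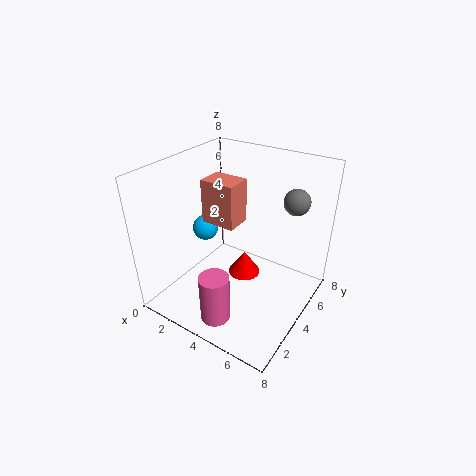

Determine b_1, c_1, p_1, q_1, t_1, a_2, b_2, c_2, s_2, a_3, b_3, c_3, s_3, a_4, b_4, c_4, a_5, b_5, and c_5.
b_1 = 3.75; c_1 = 4.5; p_1 = 2; q_1 = 1.5; t_1 = 2.5; a_2 = 4.75; b_2 = 0.75; c_2 = 1.25; s_2 = 0.75; a_3 = 3.5; b_3 = 5.5; c_3 = 0.5; s_3 = 1; a_4 = 1.5; b_4 = 4.25; c_4 = 3.75; a_5 = 6.25; b_5 = 6.5; c_5 = 5.75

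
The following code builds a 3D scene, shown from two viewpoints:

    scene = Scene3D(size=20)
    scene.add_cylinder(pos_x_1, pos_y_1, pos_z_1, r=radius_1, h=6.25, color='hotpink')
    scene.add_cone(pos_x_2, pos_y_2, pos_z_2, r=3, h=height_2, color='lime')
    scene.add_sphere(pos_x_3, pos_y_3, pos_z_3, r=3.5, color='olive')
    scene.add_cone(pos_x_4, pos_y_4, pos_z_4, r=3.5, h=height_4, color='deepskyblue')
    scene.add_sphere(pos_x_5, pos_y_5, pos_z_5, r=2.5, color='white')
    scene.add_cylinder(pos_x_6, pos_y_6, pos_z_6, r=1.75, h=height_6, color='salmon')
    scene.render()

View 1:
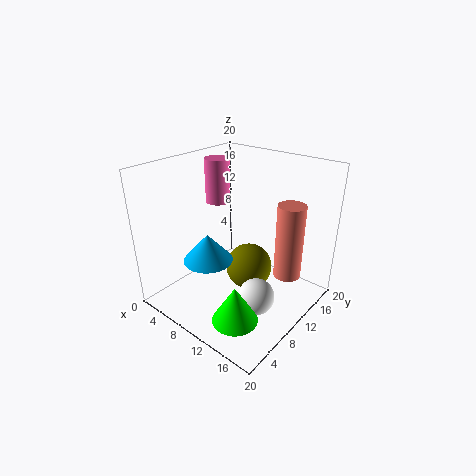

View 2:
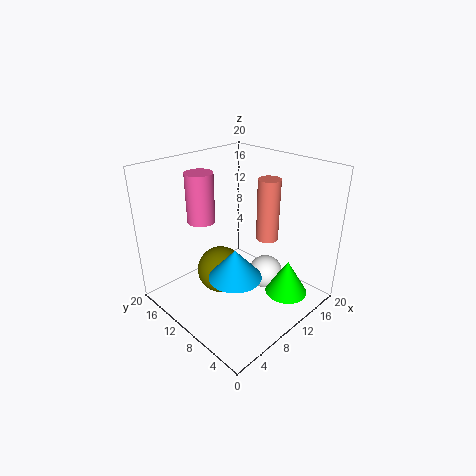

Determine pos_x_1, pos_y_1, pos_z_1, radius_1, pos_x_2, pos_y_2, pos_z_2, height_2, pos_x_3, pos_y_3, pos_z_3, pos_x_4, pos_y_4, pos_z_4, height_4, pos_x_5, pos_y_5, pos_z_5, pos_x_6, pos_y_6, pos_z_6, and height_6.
pos_x_1 = 5; pos_y_1 = 11.5; pos_z_1 = 13.75; radius_1 = 1.75; pos_x_2 = 14.25; pos_y_2 = 4.25; pos_z_2 = 1.75; height_2 = 5; pos_x_3 = 9.5; pos_y_3 = 13.25; pos_z_3 = 3.5; pos_x_4 = 6.75; pos_y_4 = 7.25; pos_z_4 = 6.5; height_4 = 4; pos_x_5 = 14.5; pos_y_5 = 8.5; pos_z_5 = 3; pos_x_6 = 17.5; pos_y_6 = 11; pos_z_6 = 6.75; height_6 = 9.75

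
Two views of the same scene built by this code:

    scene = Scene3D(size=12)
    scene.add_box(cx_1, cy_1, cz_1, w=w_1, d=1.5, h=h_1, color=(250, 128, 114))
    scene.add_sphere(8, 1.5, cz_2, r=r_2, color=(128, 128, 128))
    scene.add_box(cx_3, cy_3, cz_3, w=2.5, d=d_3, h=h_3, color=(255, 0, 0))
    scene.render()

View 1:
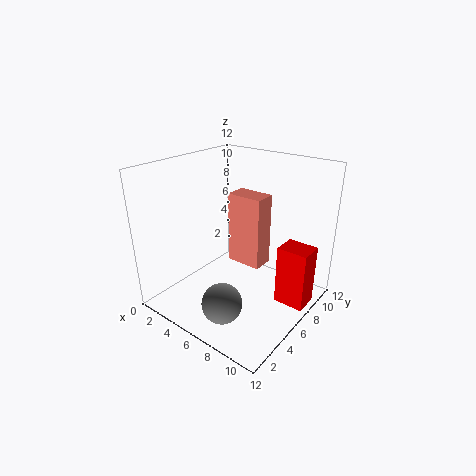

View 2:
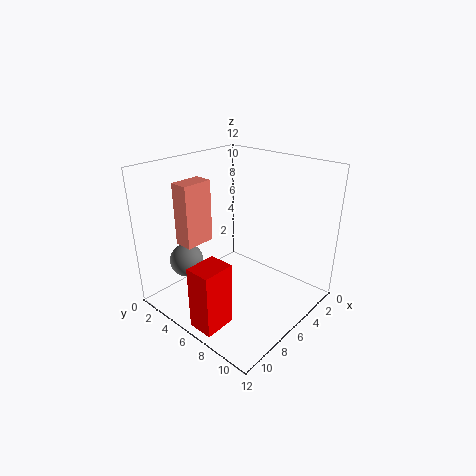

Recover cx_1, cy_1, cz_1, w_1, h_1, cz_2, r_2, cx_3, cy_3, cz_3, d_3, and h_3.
cx_1 = 7.5, cy_1 = 3, cz_1 = 6, w_1 = 2.5, h_1 = 5, cz_2 = 3, r_2 = 1.5, cx_3 = 9.5, cy_3 = 6.5, cz_3 = 1, d_3 = 2, h_3 = 5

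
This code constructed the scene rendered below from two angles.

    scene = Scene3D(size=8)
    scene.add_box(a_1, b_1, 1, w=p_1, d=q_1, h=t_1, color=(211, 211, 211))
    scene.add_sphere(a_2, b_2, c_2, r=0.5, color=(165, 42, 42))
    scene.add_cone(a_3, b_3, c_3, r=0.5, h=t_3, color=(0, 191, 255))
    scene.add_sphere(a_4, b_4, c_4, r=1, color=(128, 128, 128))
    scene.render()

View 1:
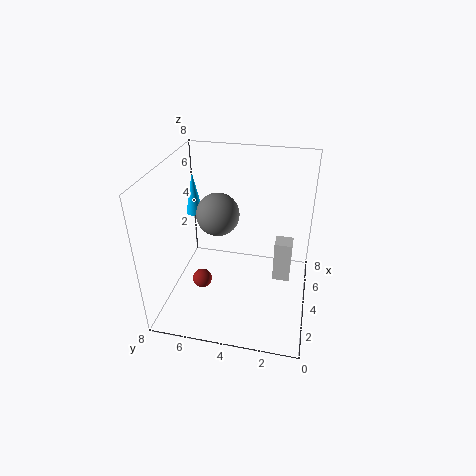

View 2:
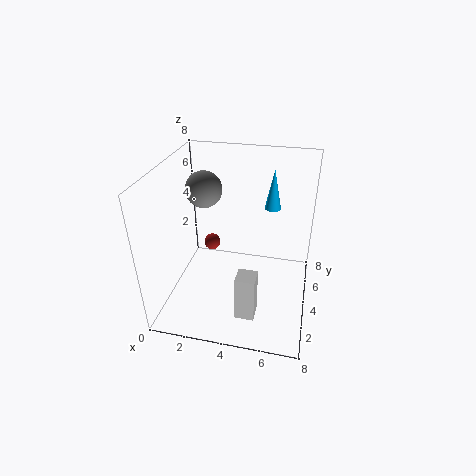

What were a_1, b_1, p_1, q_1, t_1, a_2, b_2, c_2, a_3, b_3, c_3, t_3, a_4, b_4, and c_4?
a_1 = 4.5
b_1 = 1
p_1 = 1
q_1 = 1
t_1 = 2.5
a_2 = 2
b_2 = 5.5
c_2 = 2.5
a_3 = 5.5
b_3 = 7
c_3 = 4.5
t_3 = 2.5
a_4 = 2
b_4 = 4.5
c_4 = 6.5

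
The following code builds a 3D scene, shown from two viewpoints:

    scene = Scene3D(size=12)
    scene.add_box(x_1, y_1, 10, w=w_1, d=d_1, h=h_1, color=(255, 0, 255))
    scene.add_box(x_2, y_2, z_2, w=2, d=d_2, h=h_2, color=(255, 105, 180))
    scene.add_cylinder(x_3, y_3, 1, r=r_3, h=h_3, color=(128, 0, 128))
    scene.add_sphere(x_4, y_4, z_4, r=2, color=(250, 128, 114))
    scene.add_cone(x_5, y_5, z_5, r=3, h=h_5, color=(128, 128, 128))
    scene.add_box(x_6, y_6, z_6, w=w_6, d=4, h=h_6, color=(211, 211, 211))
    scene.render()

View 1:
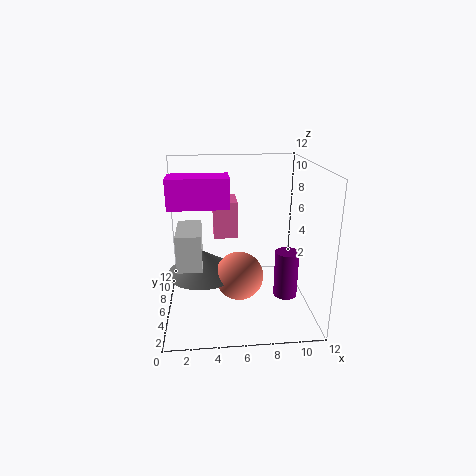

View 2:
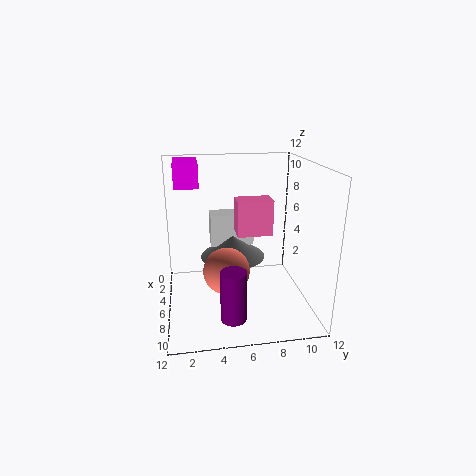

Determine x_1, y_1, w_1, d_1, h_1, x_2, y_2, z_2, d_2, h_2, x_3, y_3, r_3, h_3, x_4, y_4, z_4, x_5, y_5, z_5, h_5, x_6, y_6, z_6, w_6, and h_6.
x_1 = 1, y_1 = 1, w_1 = 4, d_1 = 2, h_1 = 2, x_2 = 4, y_2 = 6, z_2 = 6, d_2 = 3, h_2 = 3, x_3 = 10, y_3 = 5, r_3 = 1, h_3 = 4, x_4 = 6, y_4 = 5, z_4 = 3, x_5 = 3, y_5 = 6, z_5 = 3, h_5 = 2, x_6 = 1, y_6 = 4, z_6 = 4, w_6 = 2, h_6 = 3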